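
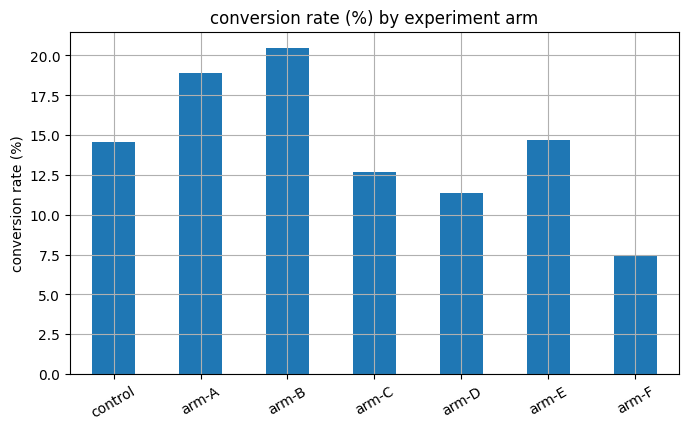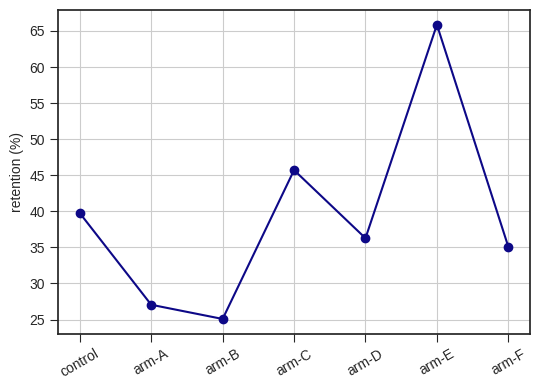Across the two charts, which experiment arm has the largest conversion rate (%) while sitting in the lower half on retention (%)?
arm-B

Chart 2 median retention (%) ≈ 40; below-median experiment arms: arm-A, arm-B, arm-F. Among those, arm-B has the highest conversion rate (%) (≈ 20).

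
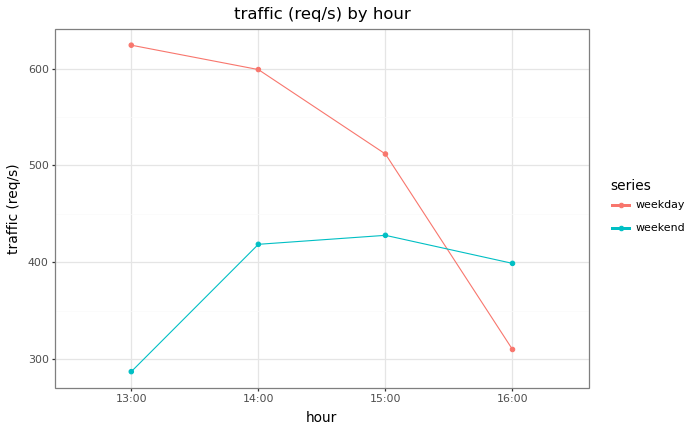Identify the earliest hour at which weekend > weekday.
16:00

15:00: weekend ≈ 450 vs weekday ≈ 500 (not yet); 16:00: weekend ≈ 400 vs weekday ≈ 300 (first crossover).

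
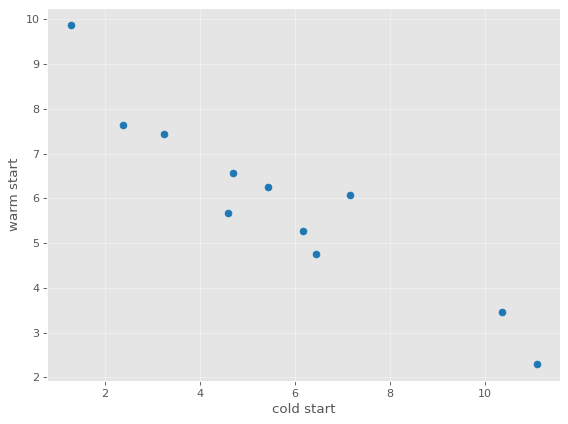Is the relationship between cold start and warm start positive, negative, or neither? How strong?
negative, strong

Points are negatively correlated; strong (|r| ≈ 0.9).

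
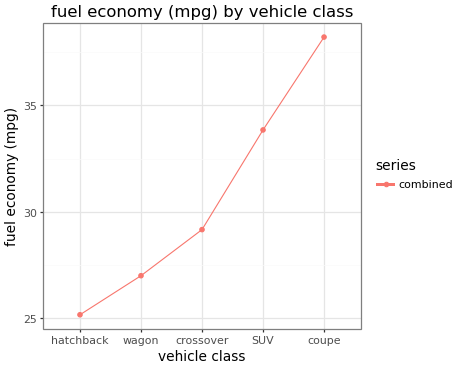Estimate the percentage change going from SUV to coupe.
SUV ≈ 34, coupe ≈ 38; (38 − 34) / 34 ≈ +11.8%.

≈ +11.8%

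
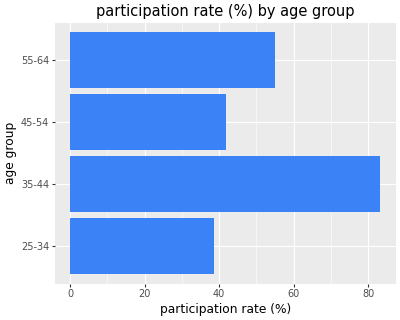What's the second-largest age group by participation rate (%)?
55-64

Top 3: 35-44 ≈ 80, 55-64 ≈ 50, 45-54 ≈ 40.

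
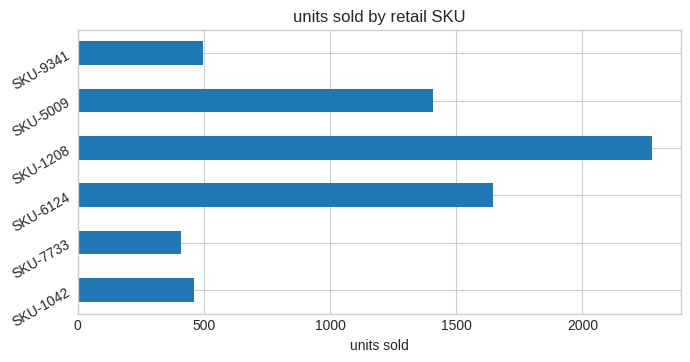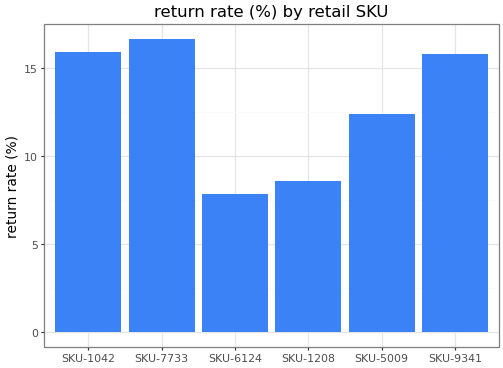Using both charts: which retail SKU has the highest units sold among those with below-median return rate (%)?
Chart 2 median return rate (%) ≈ 14; below-median retail SKUs: SKU-6124, SKU-1208, SKU-5009. Among those, SKU-1208 has the highest units sold (≈ 2500).

SKU-1208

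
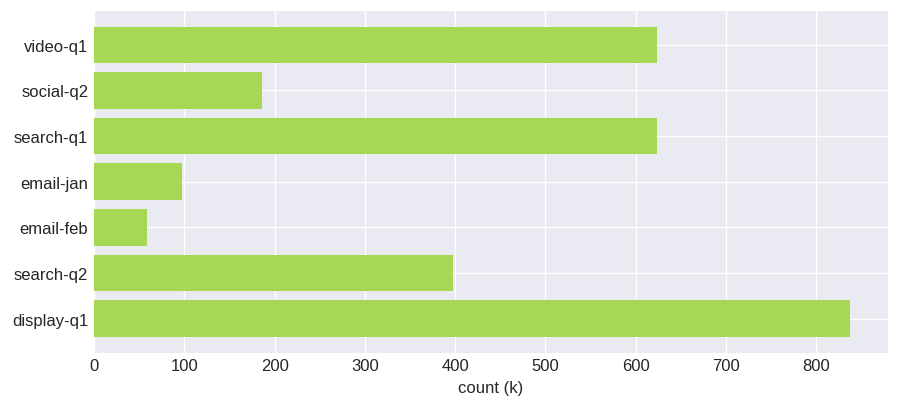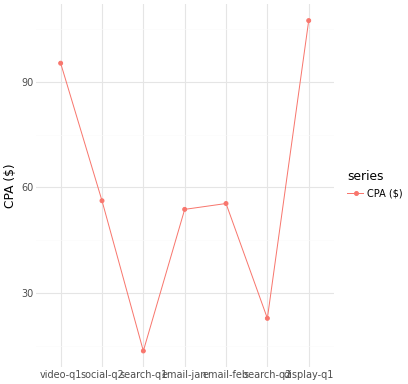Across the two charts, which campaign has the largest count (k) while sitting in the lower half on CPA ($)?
search-q1

Chart 2 median CPA ($) ≈ 60; below-median campaigns: search-q1, email-jan, search-q2. Among those, search-q1 has the highest count (k) (≈ 600).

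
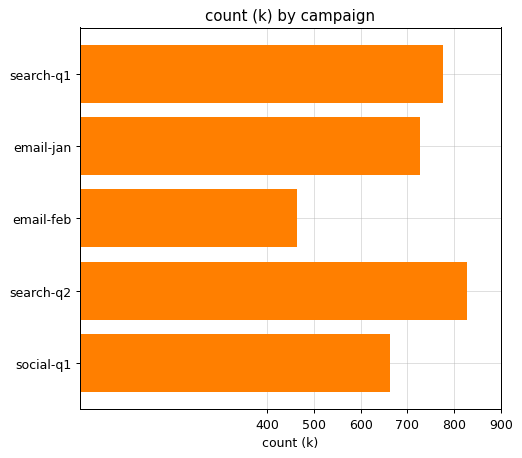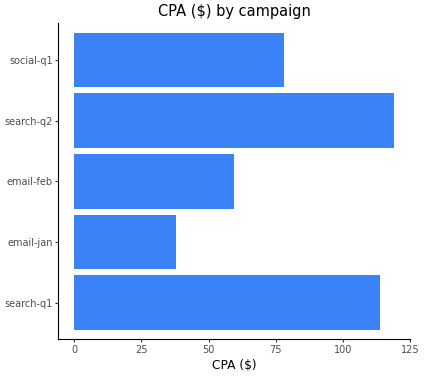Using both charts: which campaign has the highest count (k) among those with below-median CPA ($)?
email-jan

Chart 2 median CPA ($) ≈ 80; below-median campaigns: email-jan, email-feb. Among those, email-jan has the highest count (k) (≈ 700).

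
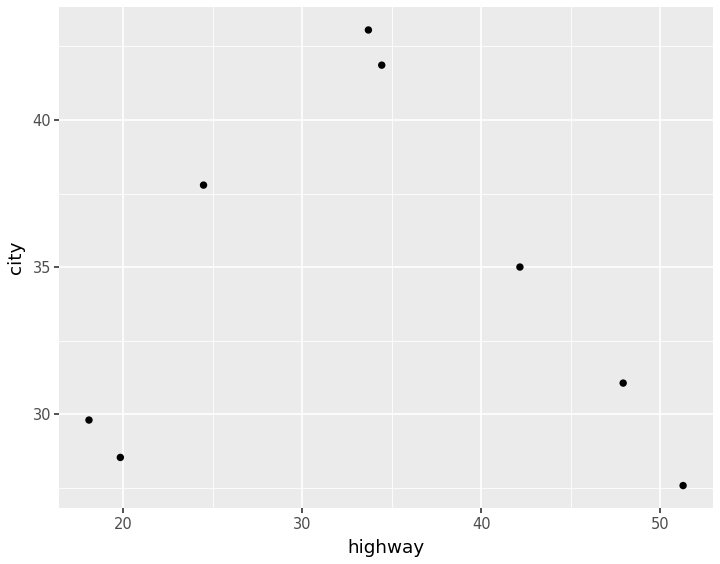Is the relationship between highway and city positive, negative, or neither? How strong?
no clear correlation

Points are roughly uncorrelated; weak (|r| ≈ 0.1).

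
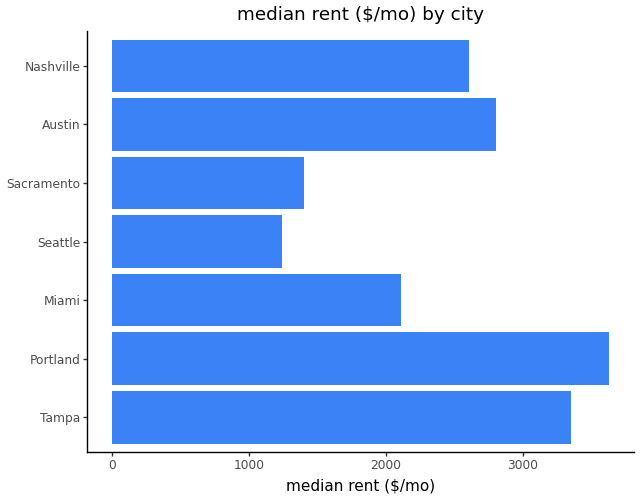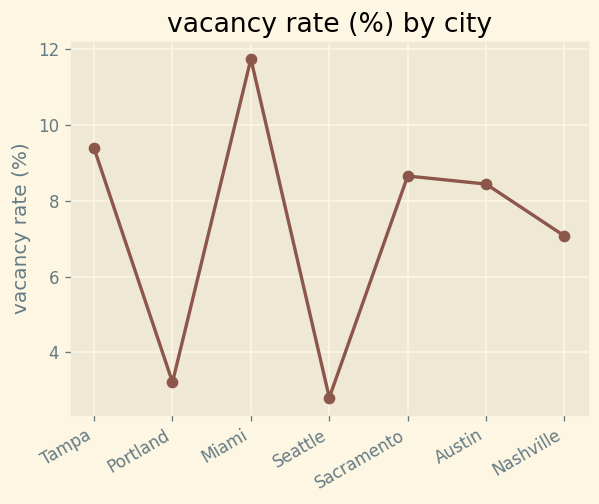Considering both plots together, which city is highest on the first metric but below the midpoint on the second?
Portland

Chart 2 median vacancy rate (%) ≈ 8; below-median cities: Portland, Seattle, Nashville. Among those, Portland has the highest median rent ($/mo) (≈ 3500).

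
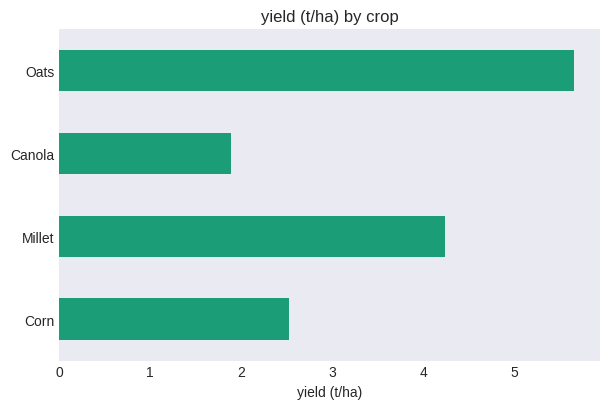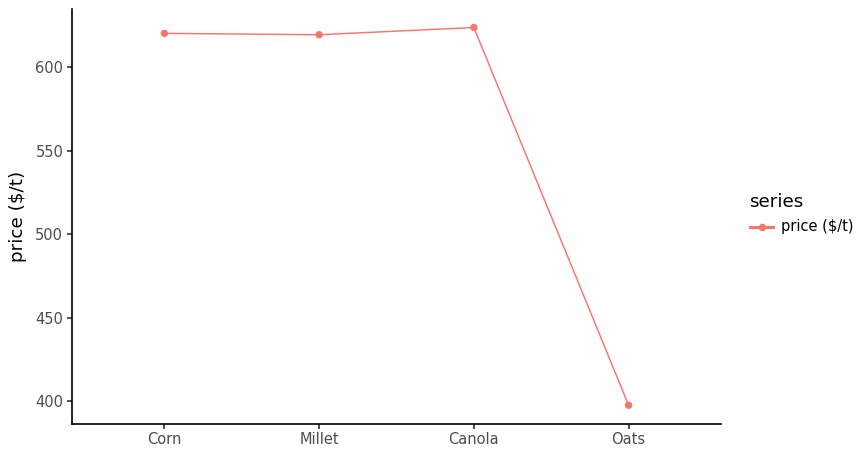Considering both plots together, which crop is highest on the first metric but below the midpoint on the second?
Chart 2 median price ($/t) ≈ 600; below-median crops: Millet, Oats. Among those, Oats has the highest yield (t/ha) (≈ 6).

Oats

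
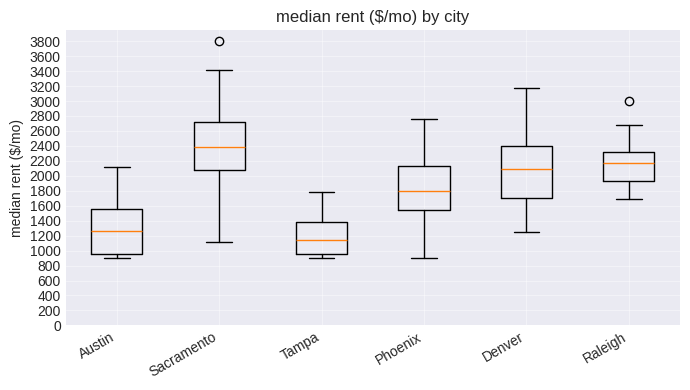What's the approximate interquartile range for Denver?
≈ 600

Q3 ≈ 2400, Q1 ≈ 1800; IQR ≈ 600.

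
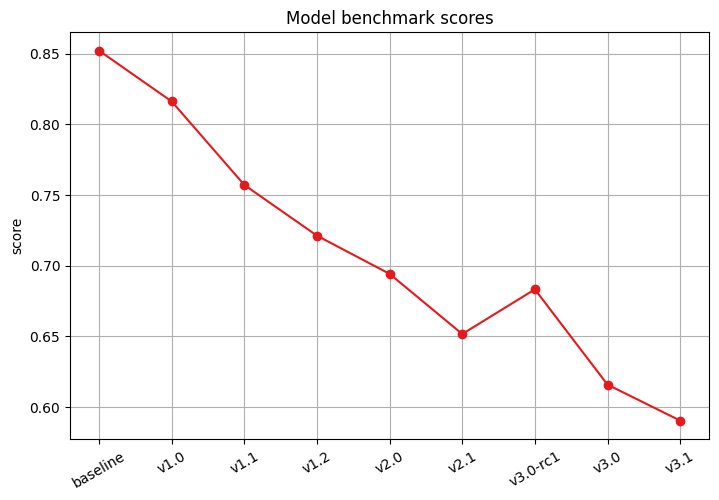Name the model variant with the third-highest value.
Top 4: baseline ≈ 0.85, v1.0 ≈ 0.80, v1.1 ≈ 0.75, v1.2 ≈ 0.70.

v1.1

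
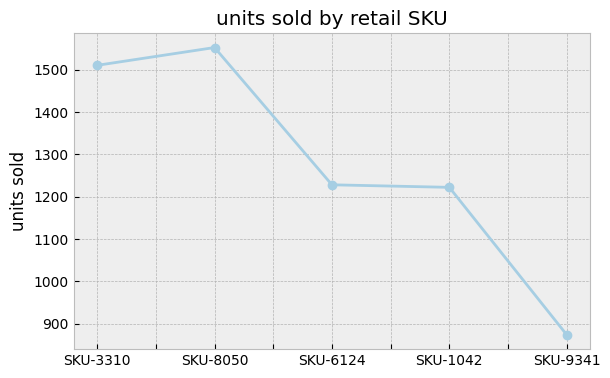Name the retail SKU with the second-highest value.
SKU-3310

Top 3: SKU-8050 ≈ 1600, SKU-3310 ≈ 1500, SKU-6124 ≈ 1200.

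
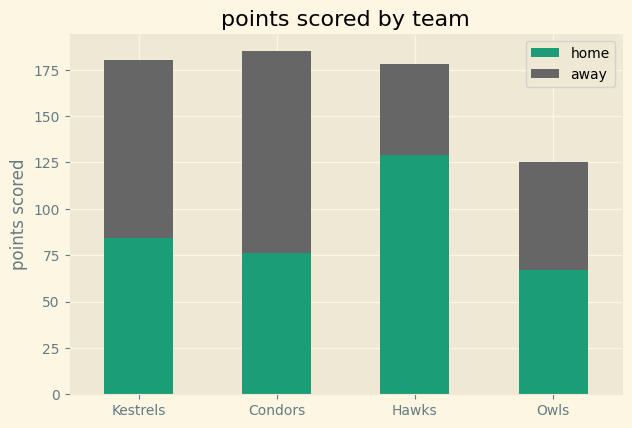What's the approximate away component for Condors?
≈ 100

away top ≈ 180, bottom ≈ 80; segment ≈ 100.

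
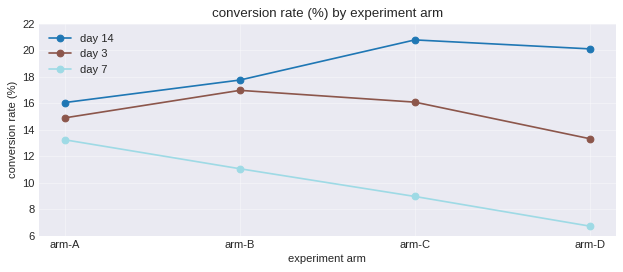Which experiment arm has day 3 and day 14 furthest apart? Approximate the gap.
arm-D, ≈ 6 %

arm-D: day 3 ≈ 14, day 14 ≈ 20 → gap ≈ 6. Next-largest (arm-C) is only ≈ 4.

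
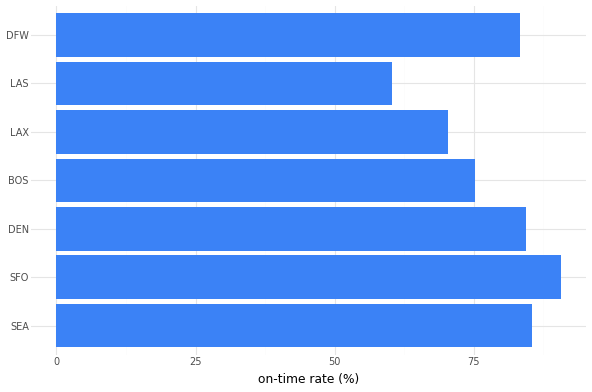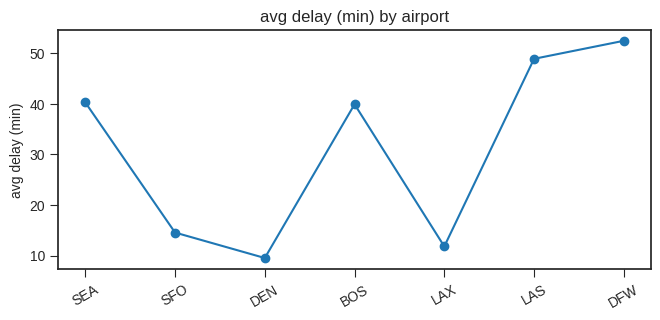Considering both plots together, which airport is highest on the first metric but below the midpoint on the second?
Chart 2 median avg delay (min) ≈ 40; below-median airports: SFO, DEN, LAX. Among those, SFO has the highest on-time rate (%) (≈ 90).

SFO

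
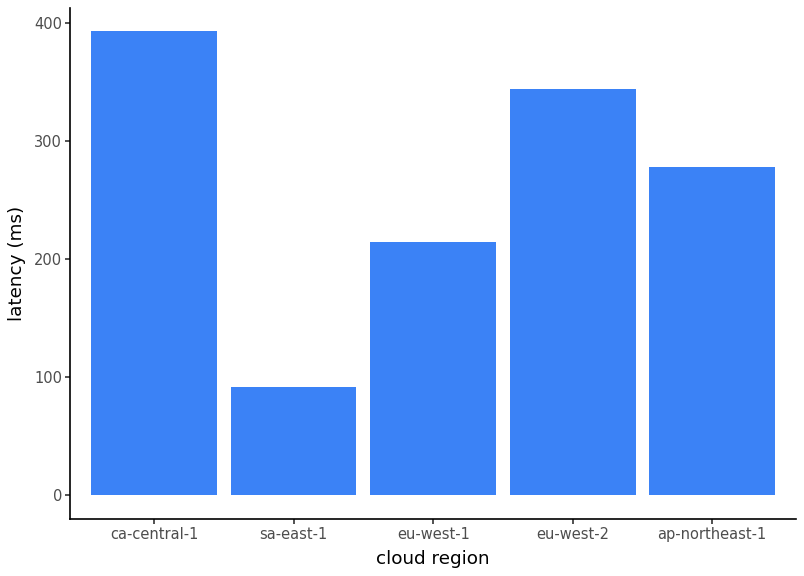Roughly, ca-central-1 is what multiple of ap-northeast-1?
ca-central-1 ≈ 400, ap-northeast-1 ≈ 300; 400/300 ≈ 1.33.

≈ 1.33×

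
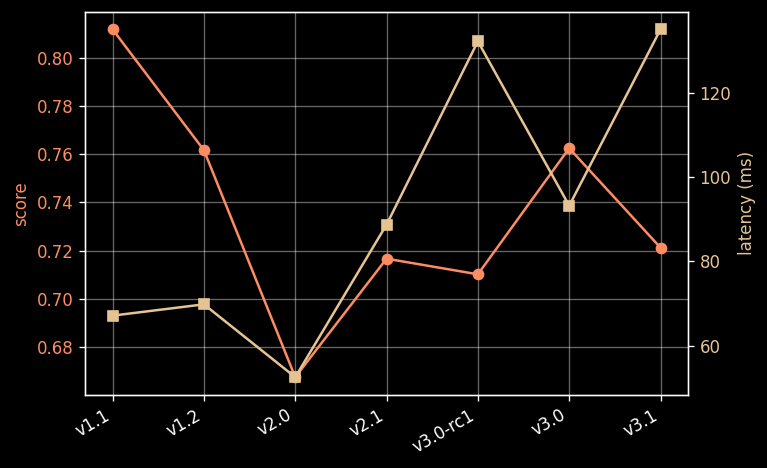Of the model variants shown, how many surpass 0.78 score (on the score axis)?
1

Above 0.78: v1.1.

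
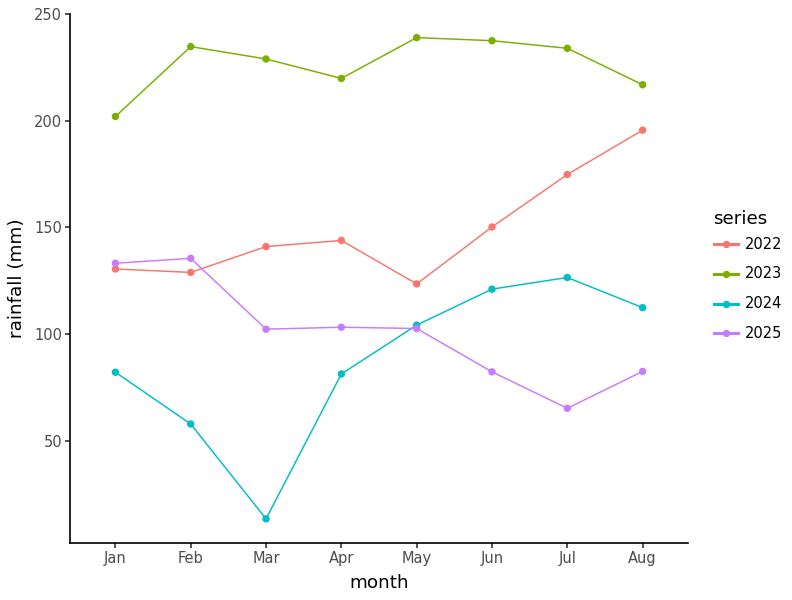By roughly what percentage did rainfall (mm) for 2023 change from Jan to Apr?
Jan ≈ 200, Apr ≈ 220; (220 − 200) / 200 ≈ +10%.

≈ +10%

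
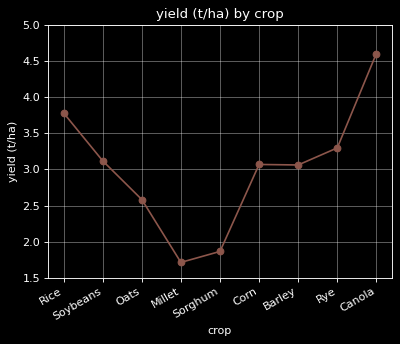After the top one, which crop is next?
Rice

Top 3: Canola ≈ 4.5, Rice ≈ 4.0, Rye ≈ 3.5.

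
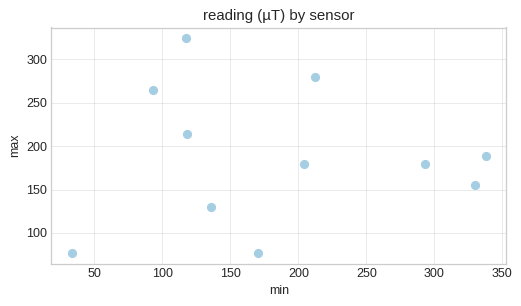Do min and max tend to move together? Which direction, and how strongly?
Points are roughly uncorrelated; weak (|r| ≈ 0.0).

no clear correlation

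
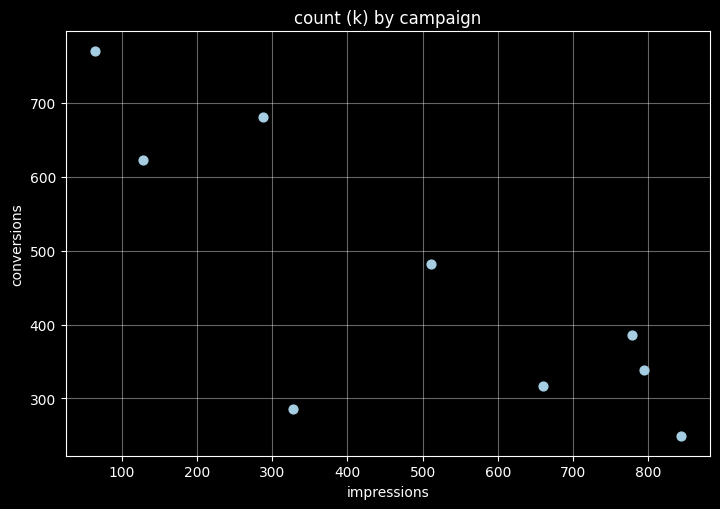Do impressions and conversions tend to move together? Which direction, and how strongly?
negative, strong

Points are negatively correlated; strong (|r| ≈ 0.8).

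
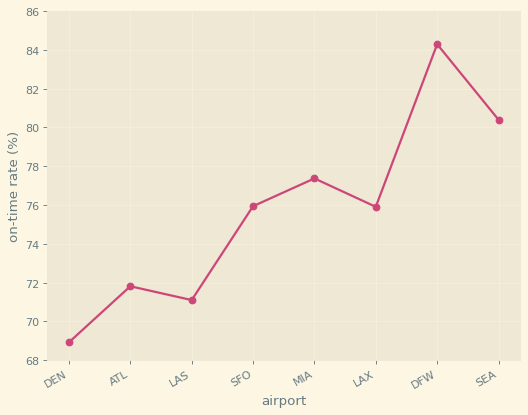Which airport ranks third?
Top 4: DFW ≈ 84, SEA ≈ 80, MIA ≈ 78, SFO ≈ 76.

MIA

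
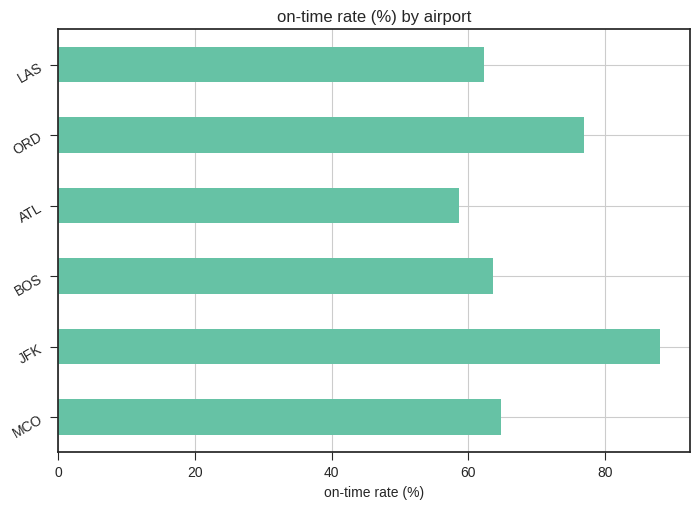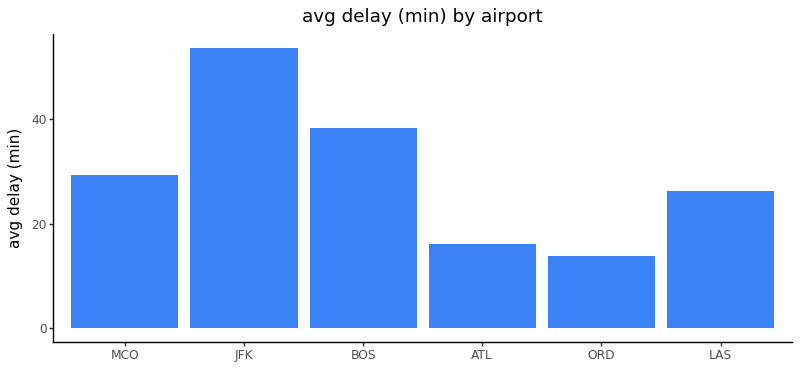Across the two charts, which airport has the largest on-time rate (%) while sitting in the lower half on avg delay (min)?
Chart 2 median avg delay (min) ≈ 30; below-median airports: ATL, ORD, LAS. Among those, ORD has the highest on-time rate (%) (≈ 80).

ORD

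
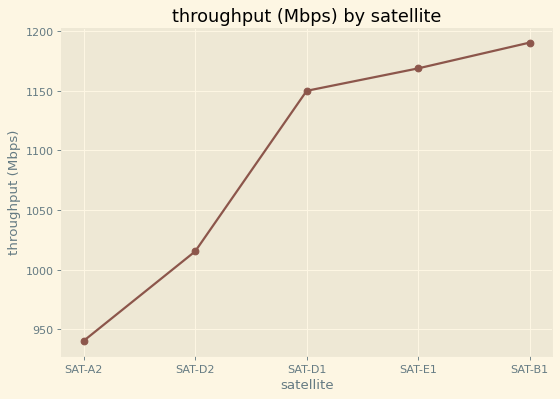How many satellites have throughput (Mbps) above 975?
Above 975: SAT-D2, SAT-D1, SAT-E1, SAT-B1.

4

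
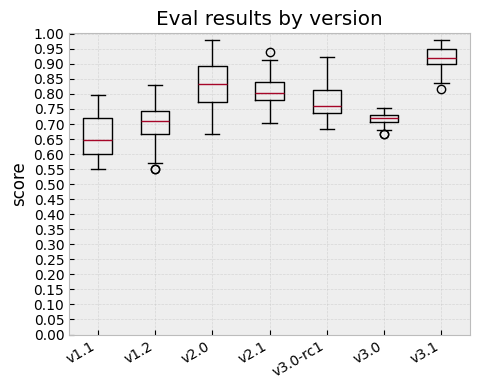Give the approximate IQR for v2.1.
≈ 0.05

Q3 ≈ 0.85, Q1 ≈ 0.80; IQR ≈ 0.05.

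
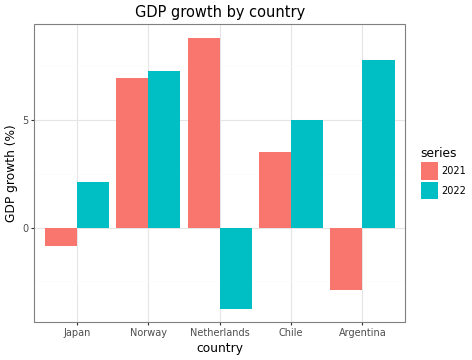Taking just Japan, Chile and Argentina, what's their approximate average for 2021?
≈ 1

(0 + 4 + -2) / 3 ≈ 1.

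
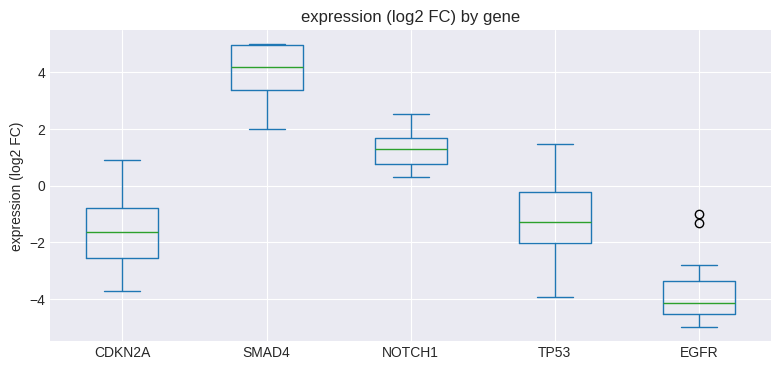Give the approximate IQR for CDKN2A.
Q3 ≈ -1, Q1 ≈ -3; IQR ≈ 2.

≈ 2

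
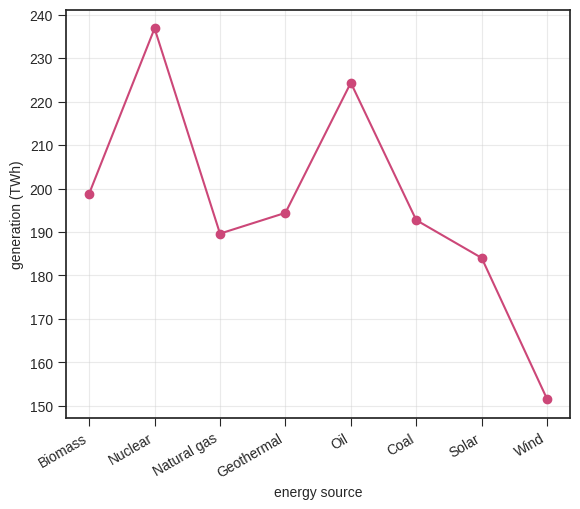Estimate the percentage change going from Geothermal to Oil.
Geothermal ≈ 190, Oil ≈ 220; (220 − 190) / 190 ≈ +15.8%.

≈ +15.8%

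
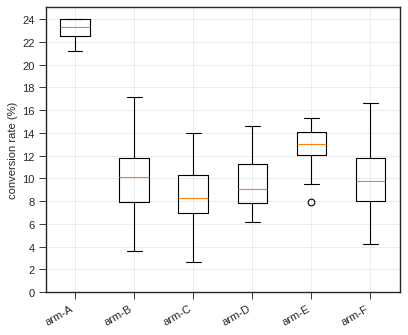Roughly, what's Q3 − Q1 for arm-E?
≈ 2

Q3 ≈ 14, Q1 ≈ 12; IQR ≈ 2.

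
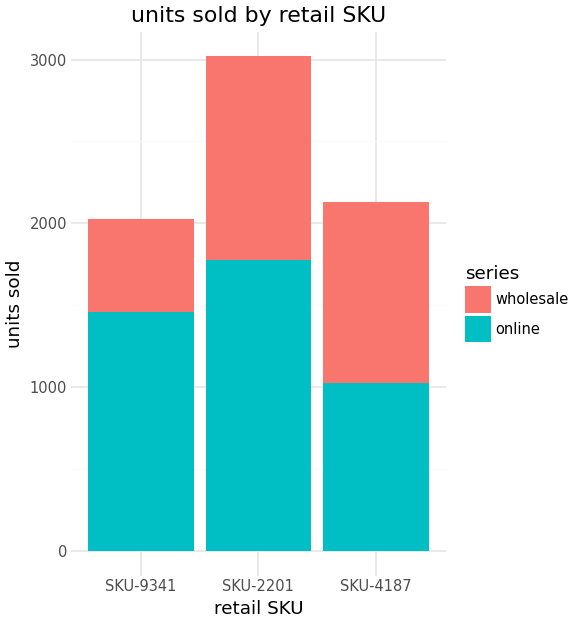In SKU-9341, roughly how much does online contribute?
online top ≈ 1500, bottom ≈ 0; segment ≈ 1500.

≈ 1500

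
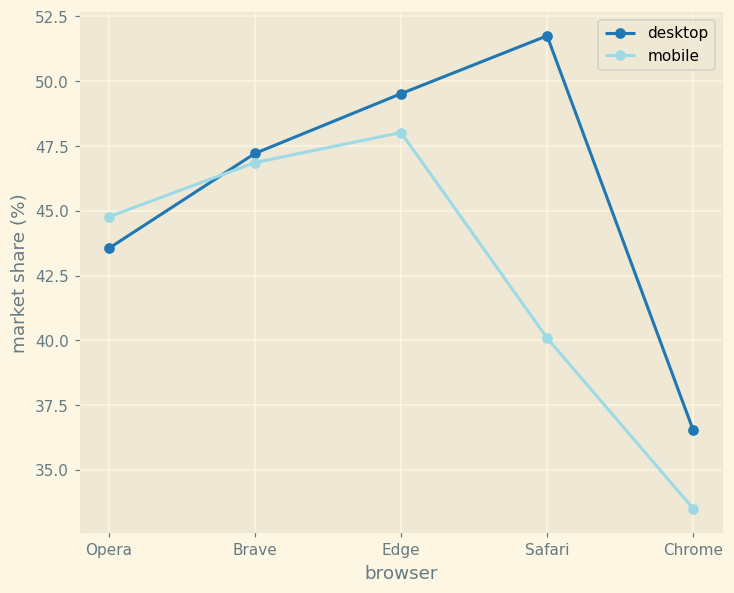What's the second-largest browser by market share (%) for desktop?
Edge

Top 3 for desktop: Safari ≈ 52, Edge ≈ 50, Brave ≈ 48.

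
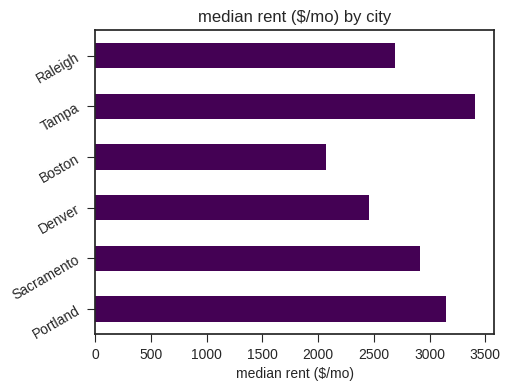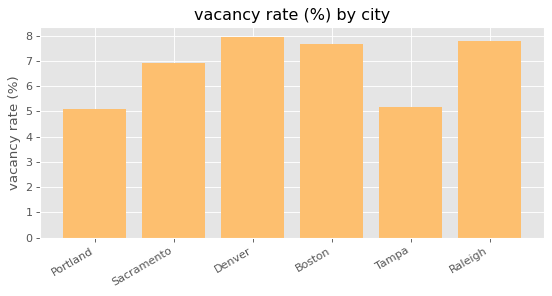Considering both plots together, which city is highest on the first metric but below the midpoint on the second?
Tampa

Chart 2 median vacancy rate (%) ≈ 7; below-median cities: Portland, Sacramento, Tampa. Among those, Tampa has the highest median rent ($/mo) (≈ 3500).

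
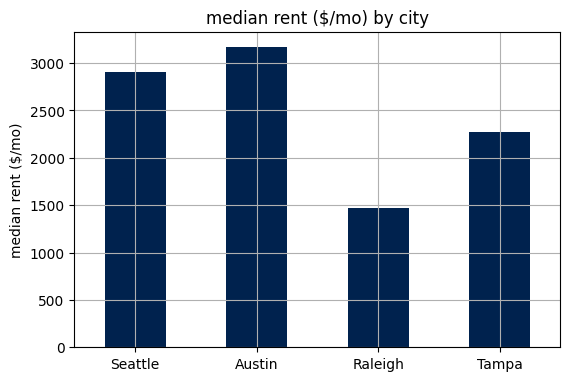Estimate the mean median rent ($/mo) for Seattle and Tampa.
(3000 + 2500) / 2 ≈ 2750.

≈ 2750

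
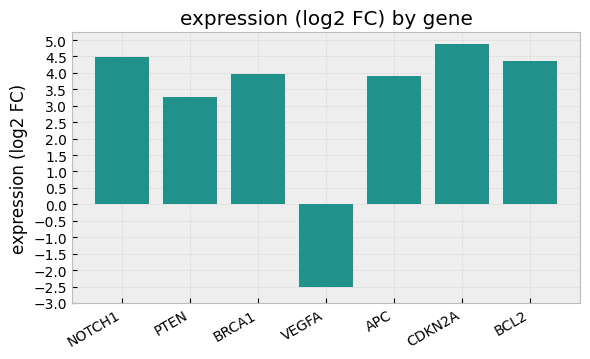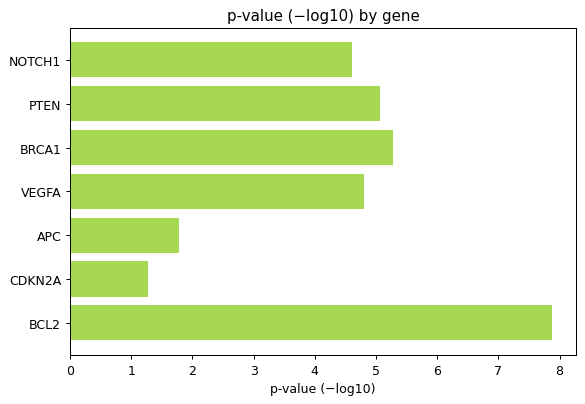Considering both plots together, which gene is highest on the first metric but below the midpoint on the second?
CDKN2A

Chart 2 median p-value (−log10) ≈ 5; below-median genes: NOTCH1, APC, CDKN2A. Among those, CDKN2A has the highest expression (log2 FC) (≈ 5).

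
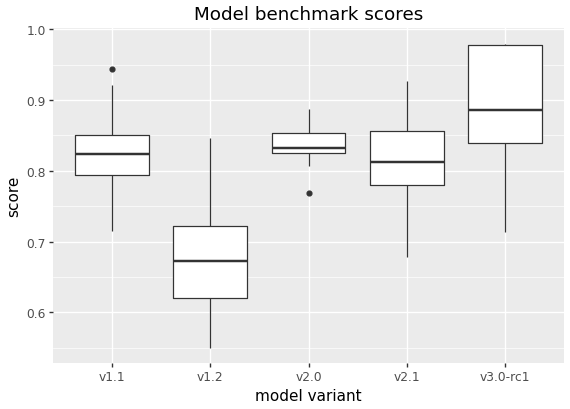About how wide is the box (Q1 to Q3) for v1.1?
≈ 0.05

Q3 ≈ 0.85, Q1 ≈ 0.80; IQR ≈ 0.05.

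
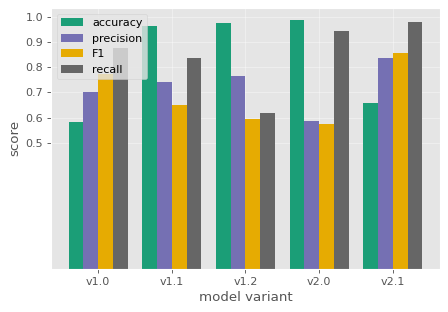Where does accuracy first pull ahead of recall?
v1.0: accuracy ≈ 0.6 vs recall ≈ 0.9 (not yet); v1.1: accuracy ≈ 1.0 vs recall ≈ 0.8 (first crossover).

v1.1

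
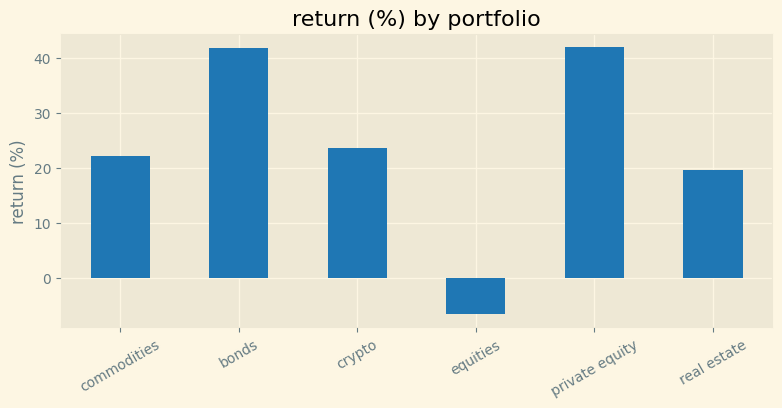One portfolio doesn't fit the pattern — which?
equities ≈ -5; the rest sit between ≈ 20 and ≈ 40.

equities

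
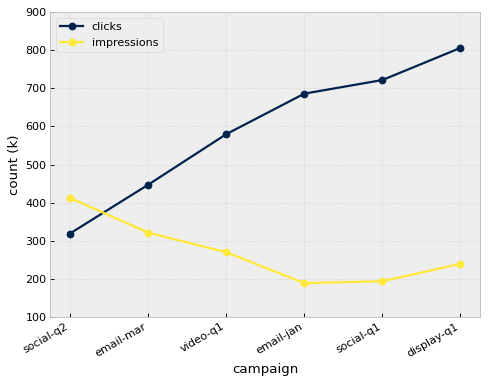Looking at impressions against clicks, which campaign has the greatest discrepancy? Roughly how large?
display-q1, ≈ 600 k

display-q1: impressions ≈ 200, clicks ≈ 800 → gap ≈ 600. Next-largest (social-q1) is only ≈ 500.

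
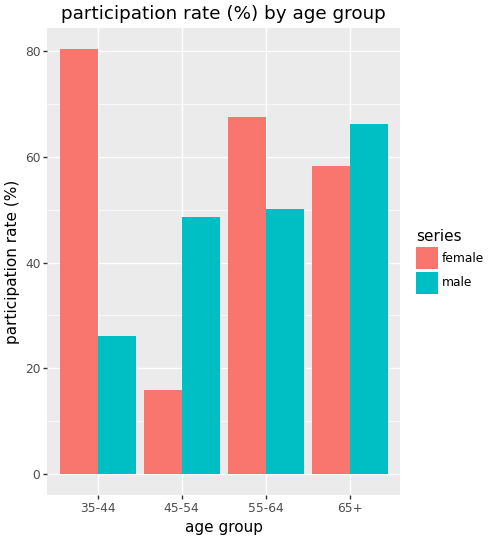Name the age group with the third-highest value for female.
65+

Top 4 for female: 35-44 ≈ 80, 55-64 ≈ 70, 65+ ≈ 60, 45-54 ≈ 20.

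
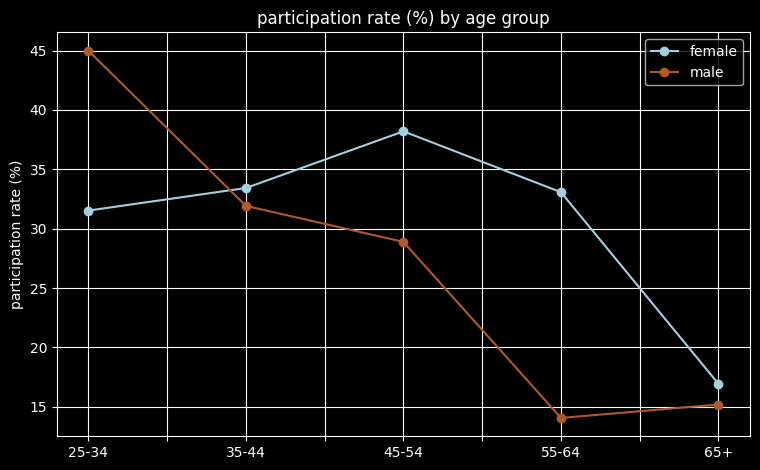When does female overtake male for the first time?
35-44

25-34: female ≈ 30 vs male ≈ 45 (not yet); 35-44: female ≈ 35 vs male ≈ 30 (first crossover).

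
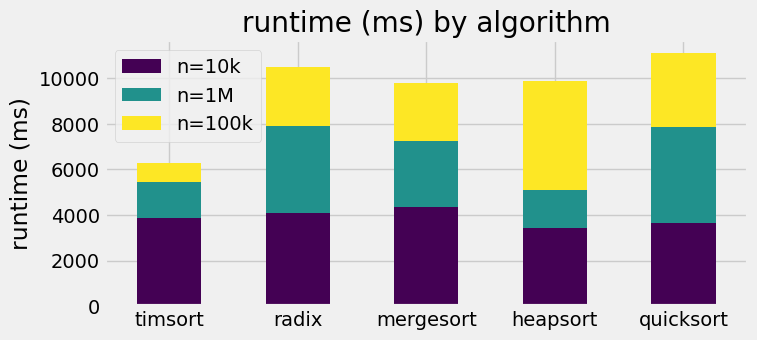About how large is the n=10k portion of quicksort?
≈ 4000

n=10k top ≈ 4000, bottom ≈ 0; segment ≈ 4000.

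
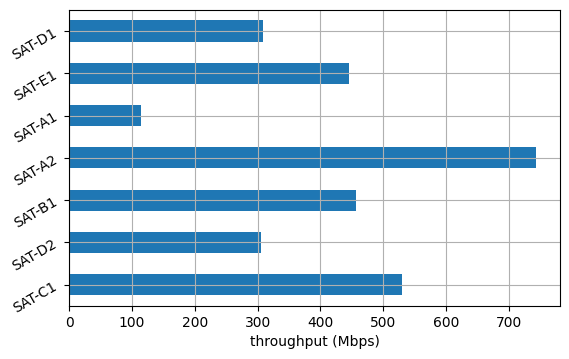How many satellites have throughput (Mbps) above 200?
6

Above 200: SAT-C1, SAT-D2, SAT-B1, SAT-A2, SAT-E1, SAT-D1.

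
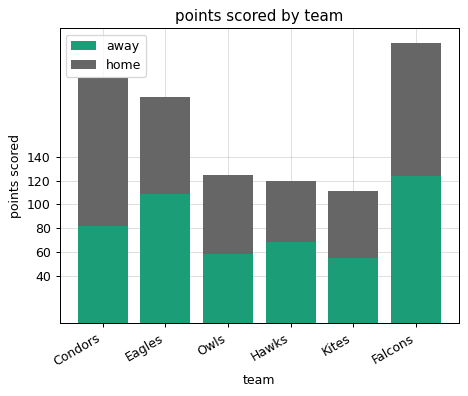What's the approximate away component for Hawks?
away top ≈ 60, bottom ≈ 0; segment ≈ 60.

≈ 60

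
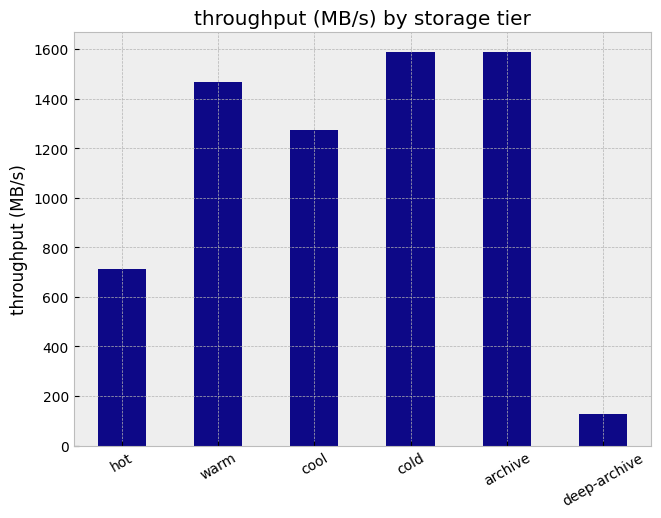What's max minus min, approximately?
Max archive ≈ 1600, min deep-archive ≈ 200; range ≈ 1400.

≈ 1400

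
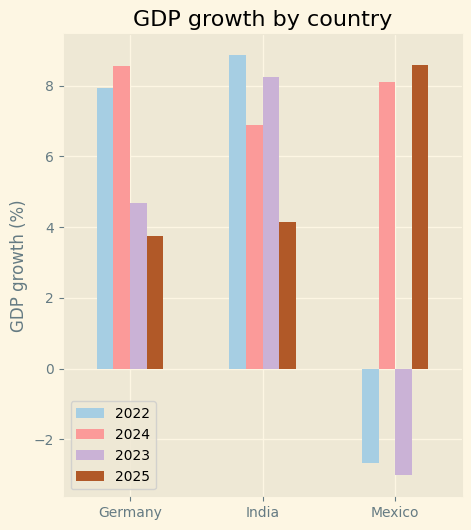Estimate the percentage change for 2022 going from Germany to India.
Germany ≈ 8, India ≈ 9; (9 − 8) / 8 ≈ +12.5%.

≈ +12.5%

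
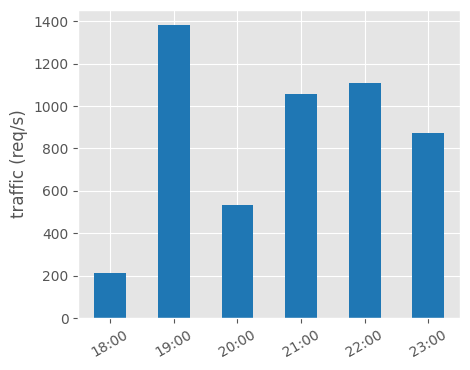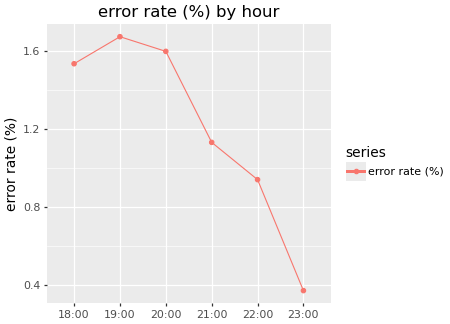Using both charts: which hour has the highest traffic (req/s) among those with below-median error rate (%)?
Chart 2 median error rate (%) ≈ 1.4; below-median hours: 21:00, 22:00, 23:00. Among those, 22:00 has the highest traffic (req/s) (≈ 1200).

22:00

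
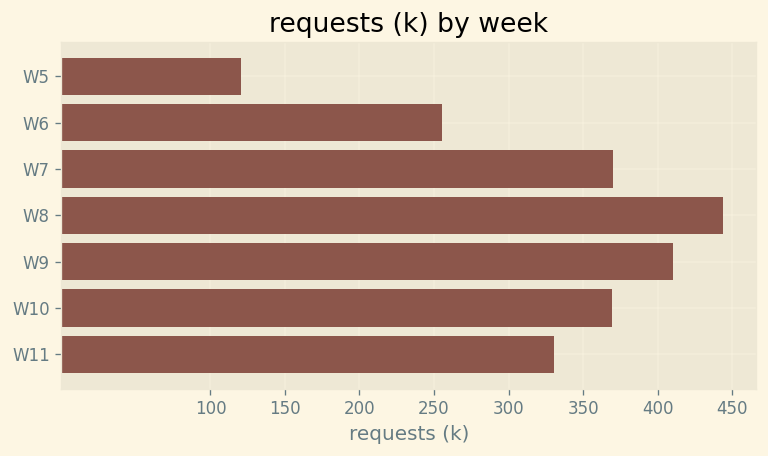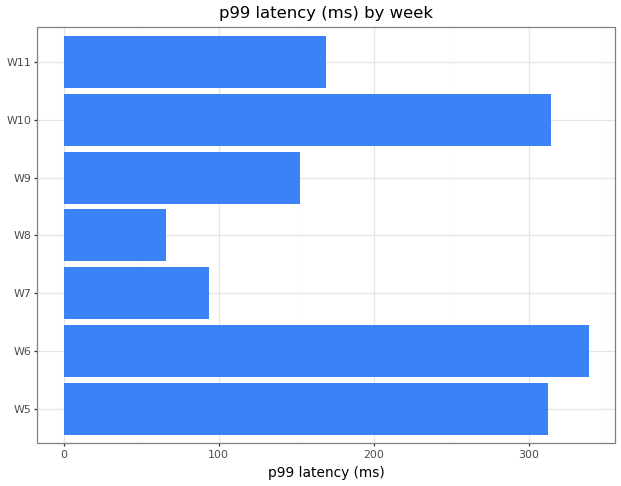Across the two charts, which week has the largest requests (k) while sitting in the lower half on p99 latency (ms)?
Chart 2 median p99 latency (ms) ≈ 150; below-median weeks: W7, W8, W9. Among those, W8 has the highest requests (k) (≈ 450).

W8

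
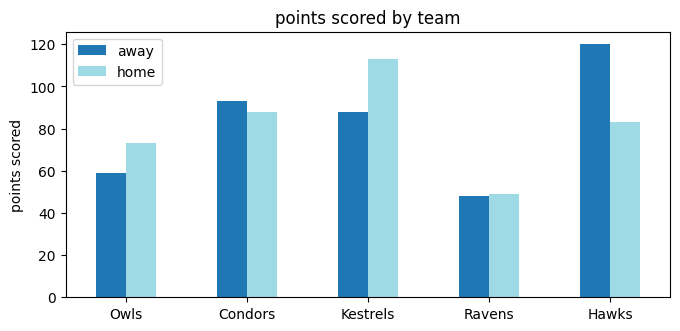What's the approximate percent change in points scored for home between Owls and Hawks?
≈ +14.3%

Owls ≈ 70, Hawks ≈ 80; (80 − 70) / 70 ≈ +14.3%.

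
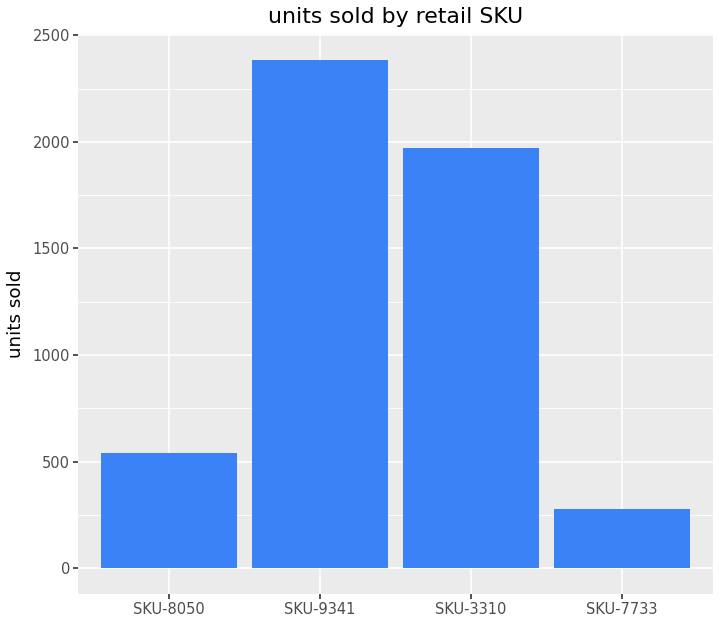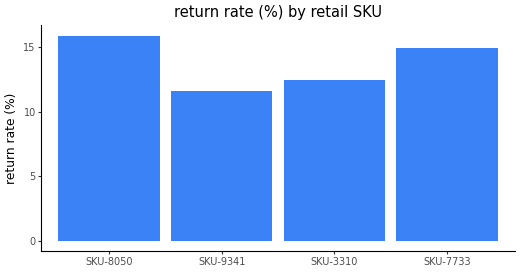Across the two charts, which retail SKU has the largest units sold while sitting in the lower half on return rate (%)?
SKU-9341

Chart 2 median return rate (%) ≈ 14; below-median retail SKUs: SKU-9341, SKU-3310. Among those, SKU-9341 has the highest units sold (≈ 2500).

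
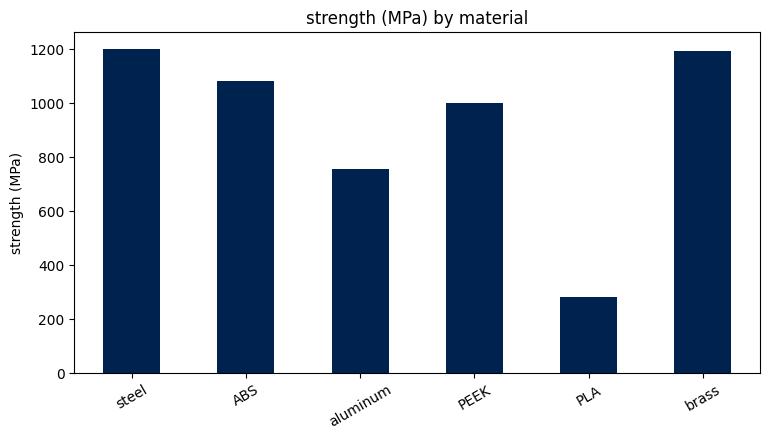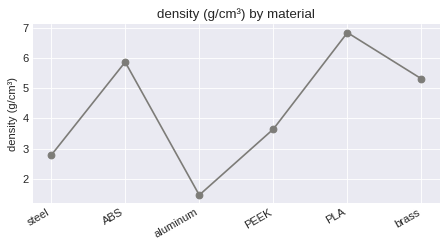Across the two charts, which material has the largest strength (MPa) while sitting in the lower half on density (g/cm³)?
Chart 2 median density (g/cm³) ≈ 4; below-median materials: steel, aluminum, PEEK. Among those, steel has the highest strength (MPa) (≈ 1200).

steel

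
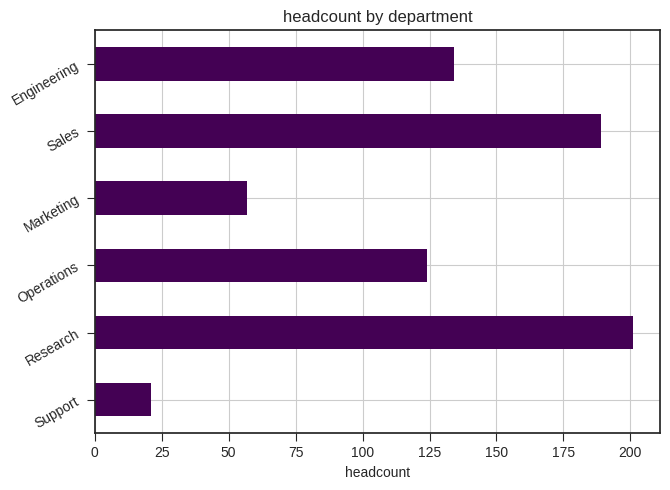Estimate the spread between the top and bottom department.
Max Research ≈ 200, min Support ≈ 20; range ≈ 180.

≈ 180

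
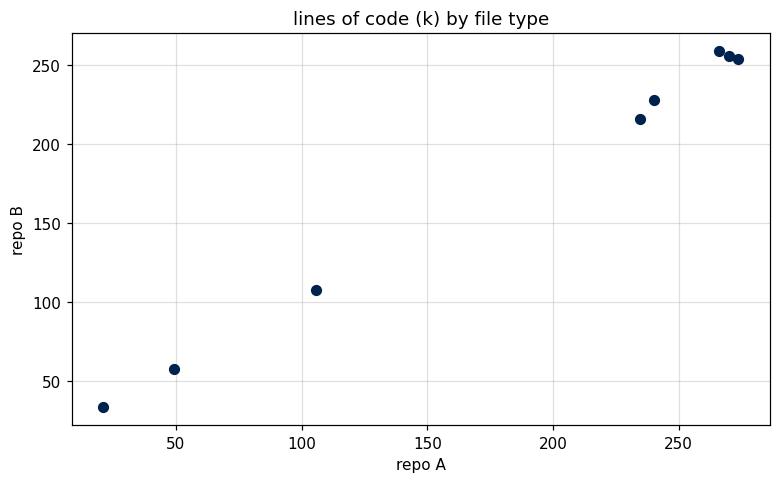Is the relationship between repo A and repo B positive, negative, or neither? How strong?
Points are positively correlated; strong (|r| ≈ 1.0).

positive, strong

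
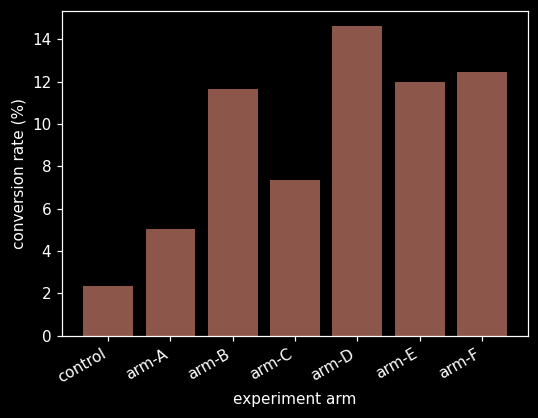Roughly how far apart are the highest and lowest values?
Max arm-D ≈ 14, min control ≈ 2; range ≈ 12.

≈ 12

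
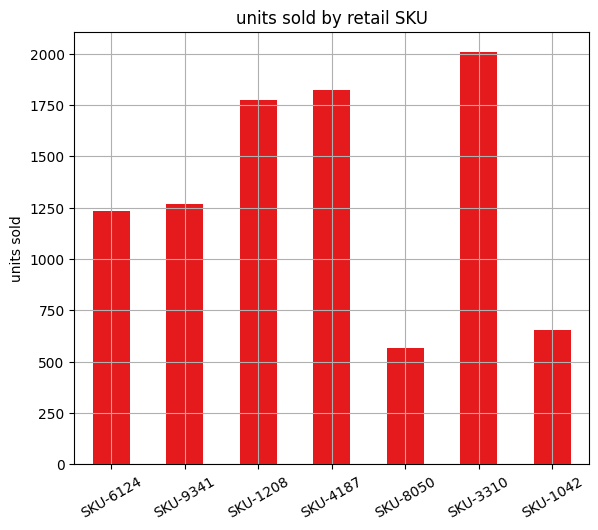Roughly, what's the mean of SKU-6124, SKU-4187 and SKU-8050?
≈ 1200

(1200 + 1800 + 600) / 3 ≈ 1200.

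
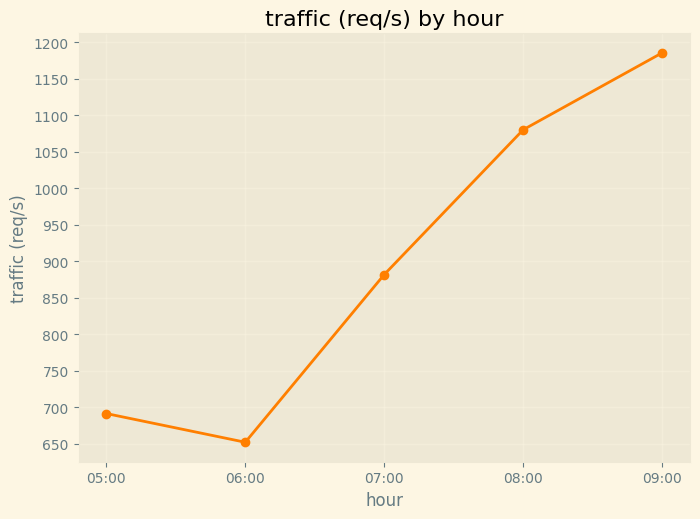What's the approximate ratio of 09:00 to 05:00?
≈ 1.71×

09:00 ≈ 1200, 05:00 ≈ 700; 1200/700 ≈ 1.71.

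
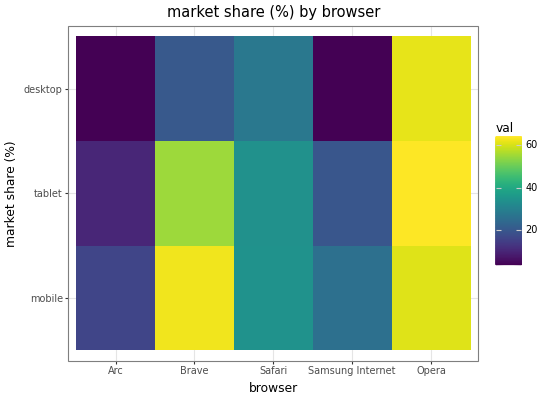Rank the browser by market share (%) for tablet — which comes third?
Top 4 for tablet: Opera ≈ 65, Brave ≈ 55, Safari ≈ 35, Samsung Internet ≈ 20.

Safari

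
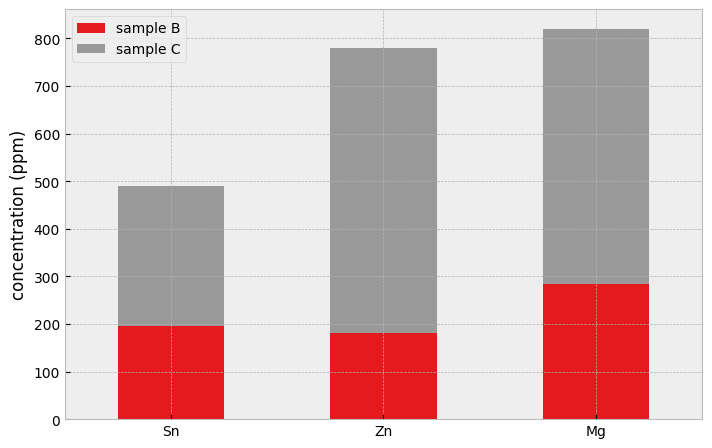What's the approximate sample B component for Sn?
sample B top ≈ 200, bottom ≈ 0; segment ≈ 200.

≈ 200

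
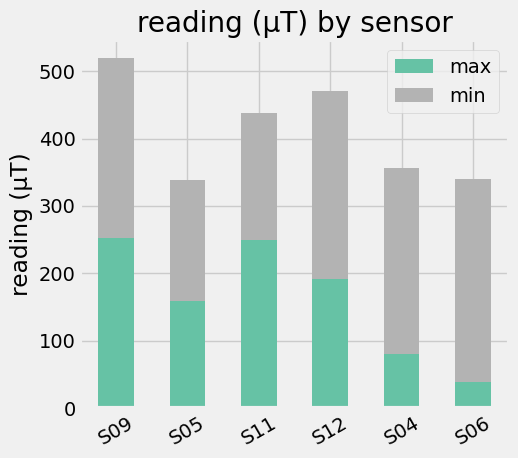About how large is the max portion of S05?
max top ≈ 150, bottom ≈ 0; segment ≈ 150.

≈ 150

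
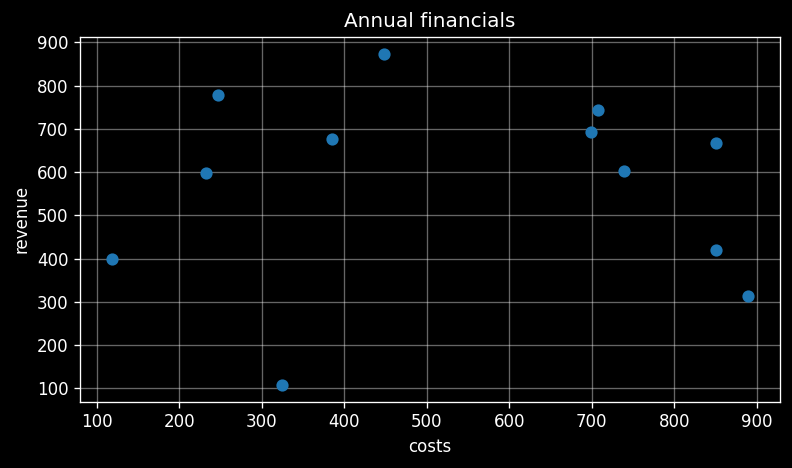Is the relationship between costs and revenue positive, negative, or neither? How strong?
no clear correlation

Points are roughly uncorrelated; weak (|r| ≈ 0.0).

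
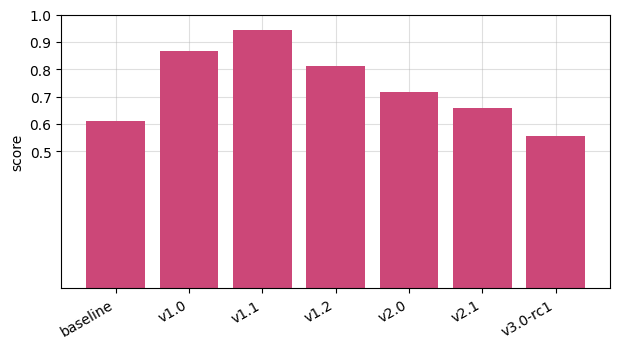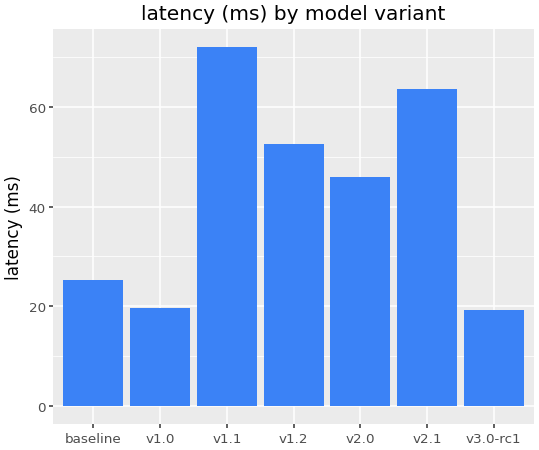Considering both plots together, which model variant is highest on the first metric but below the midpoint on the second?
v1.0

Chart 2 median latency (ms) ≈ 50; below-median model variants: baseline, v1.0, v3.0-rc1. Among those, v1.0 has the highest score (≈ 0.9).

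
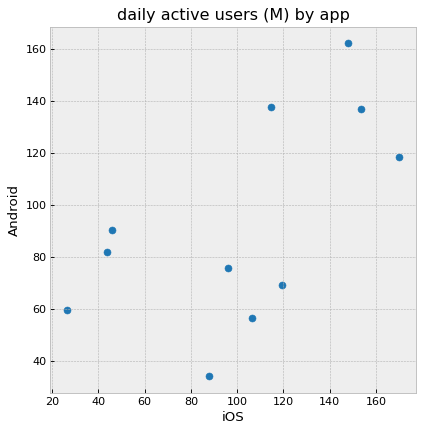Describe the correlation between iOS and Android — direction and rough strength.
positive, moderate

Points are positively correlated; moderate (|r| ≈ 0.6).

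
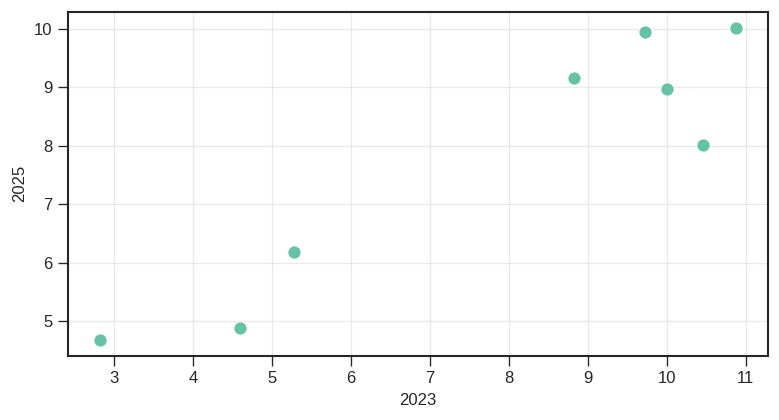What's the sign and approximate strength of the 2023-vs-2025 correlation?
Points are positively correlated; strong (|r| ≈ 0.9).

positive, strong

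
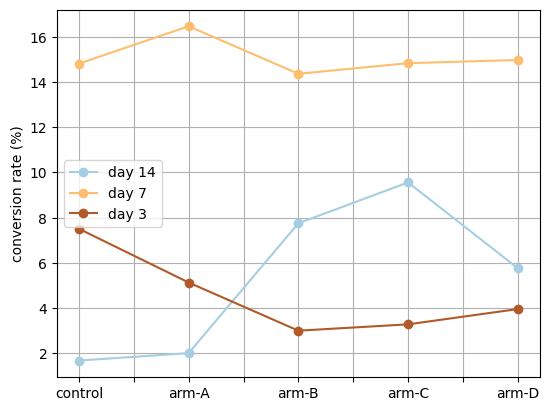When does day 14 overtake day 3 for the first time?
arm-A: day 14 ≈ 2 vs day 3 ≈ 6 (not yet); arm-B: day 14 ≈ 8 vs day 3 ≈ 4 (first crossover).

arm-B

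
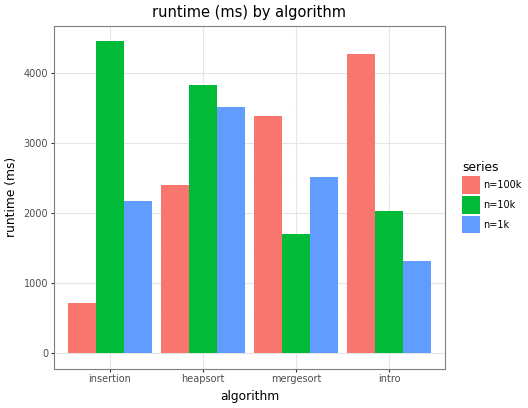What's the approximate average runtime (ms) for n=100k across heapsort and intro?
≈ 3500

(2500 + 4500) / 2 ≈ 3500.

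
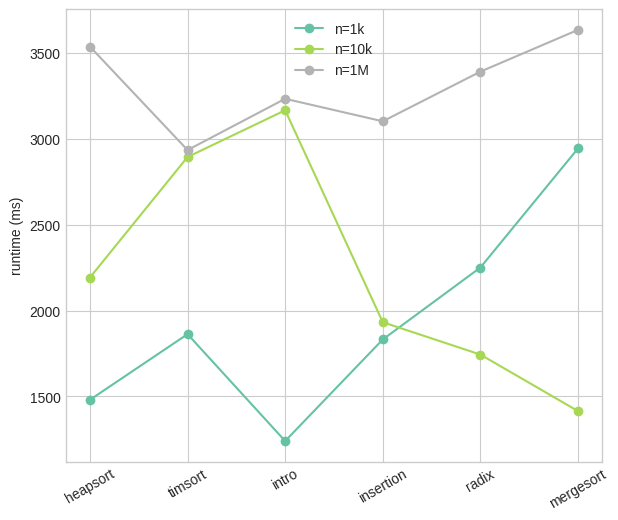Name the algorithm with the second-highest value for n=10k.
timsort

Top 3 for n=10k: intro ≈ 3200, timsort ≈ 2800, heapsort ≈ 2200.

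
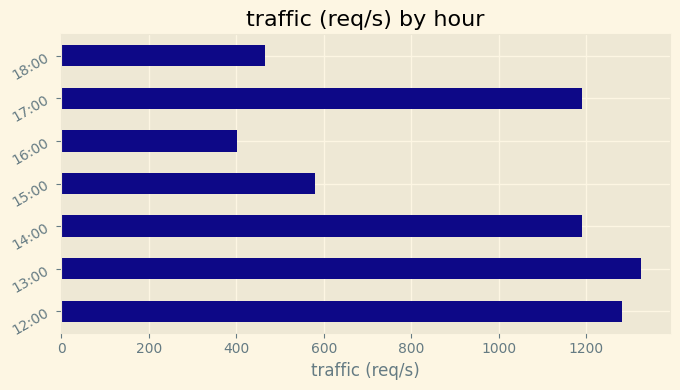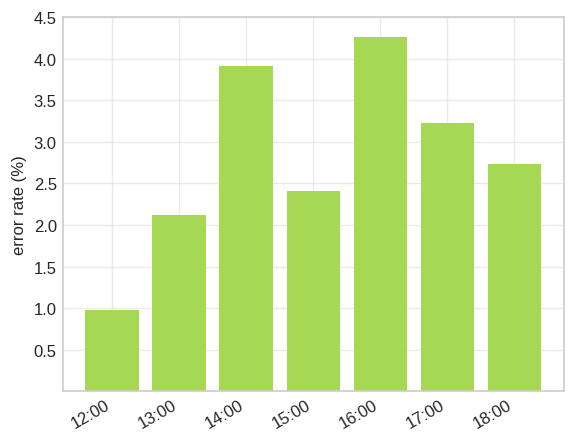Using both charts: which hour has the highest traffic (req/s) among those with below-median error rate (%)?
13:00

Chart 2 median error rate (%) ≈ 2.5; below-median hours: 12:00, 13:00, 15:00. Among those, 13:00 has the highest traffic (req/s) (≈ 1400).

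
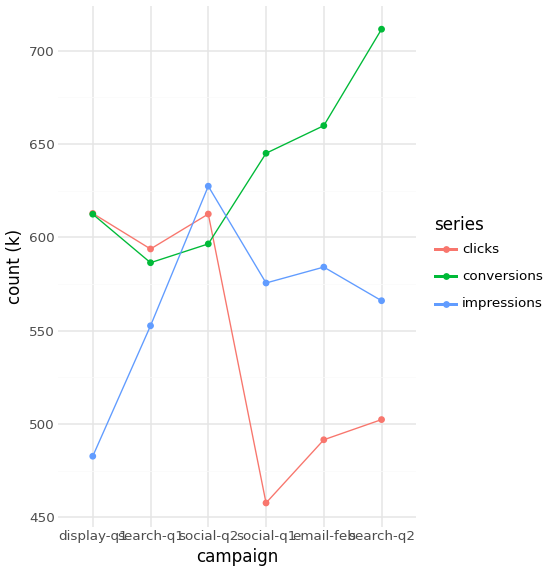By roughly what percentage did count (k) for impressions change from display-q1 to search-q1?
≈ +15.8%

display-q1 ≈ 475, search-q1 ≈ 550; (550 − 475) / 475 ≈ +15.8%.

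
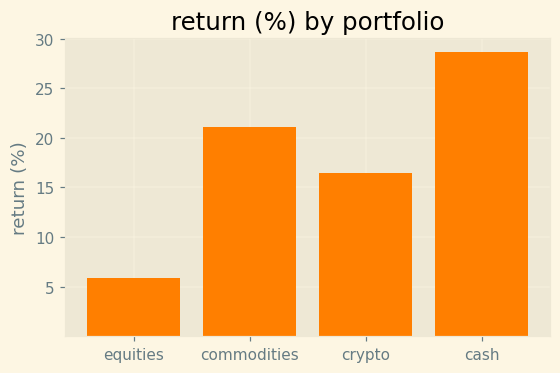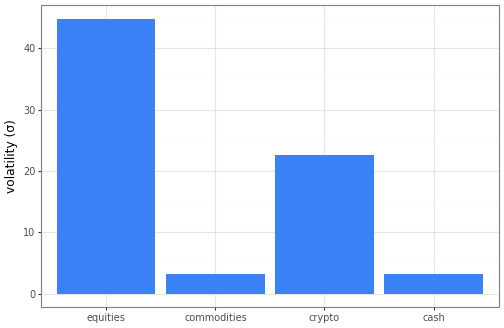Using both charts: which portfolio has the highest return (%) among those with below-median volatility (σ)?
cash

Chart 2 median volatility (σ) ≈ 15; below-median portfolios: commodities, cash. Among those, cash has the highest return (%) (≈ 30).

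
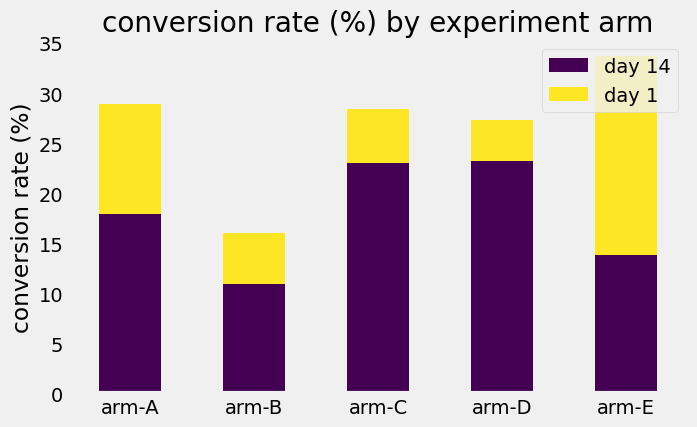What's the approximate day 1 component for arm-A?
day 1 top ≈ 30, bottom ≈ 20; segment ≈ 10.

≈ 10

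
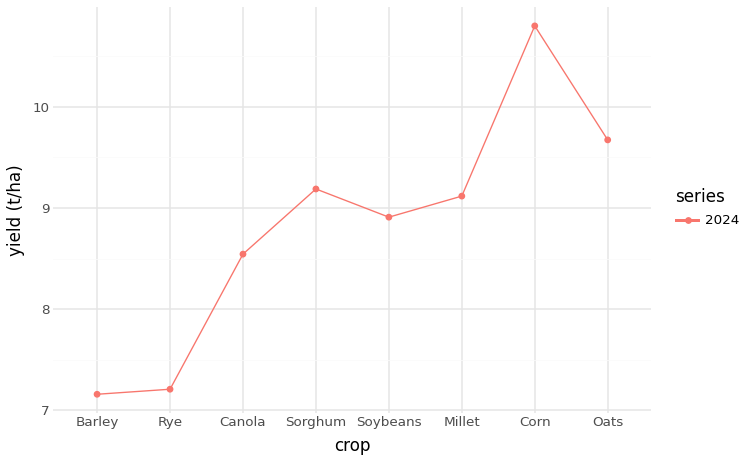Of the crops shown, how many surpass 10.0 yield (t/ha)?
1

Above 10.0: Corn.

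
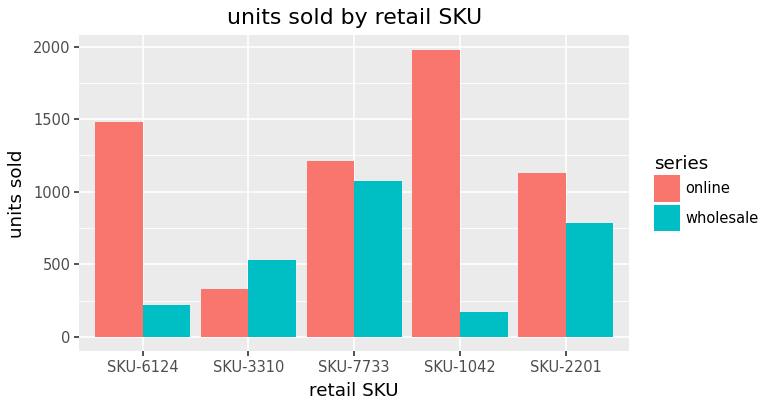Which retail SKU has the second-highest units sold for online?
Top 3 for online: SKU-1042 ≈ 2000, SKU-6124 ≈ 1400, SKU-7733 ≈ 1200.

SKU-6124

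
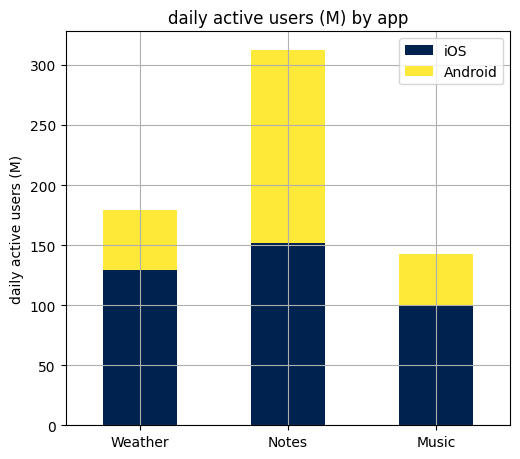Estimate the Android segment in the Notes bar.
≈ 150

Android top ≈ 300, bottom ≈ 150; segment ≈ 150.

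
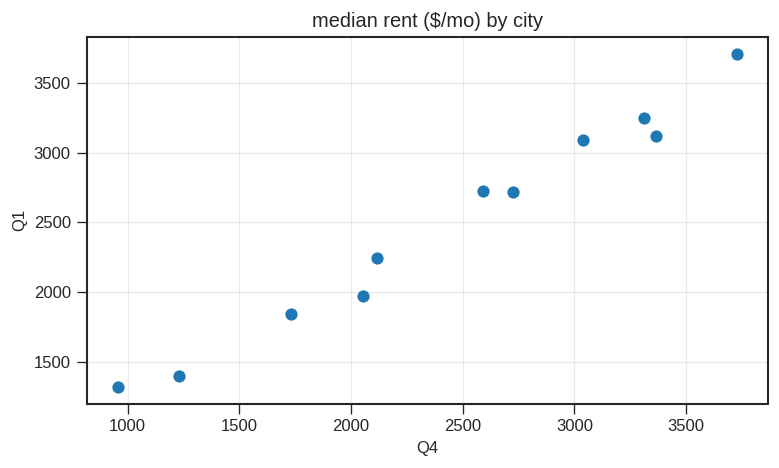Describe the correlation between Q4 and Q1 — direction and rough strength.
Points are positively correlated; strong (|r| ≈ 1.0).

positive, strong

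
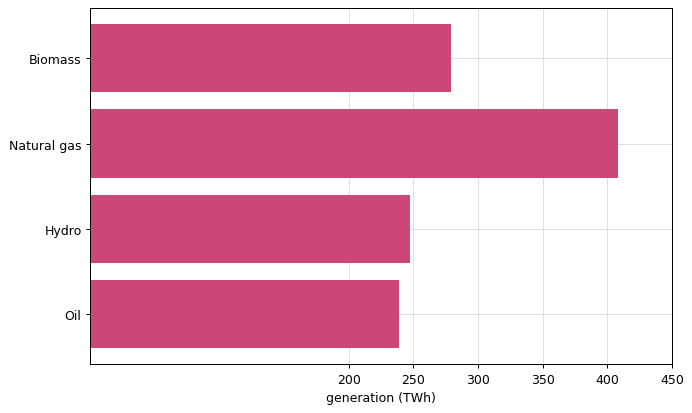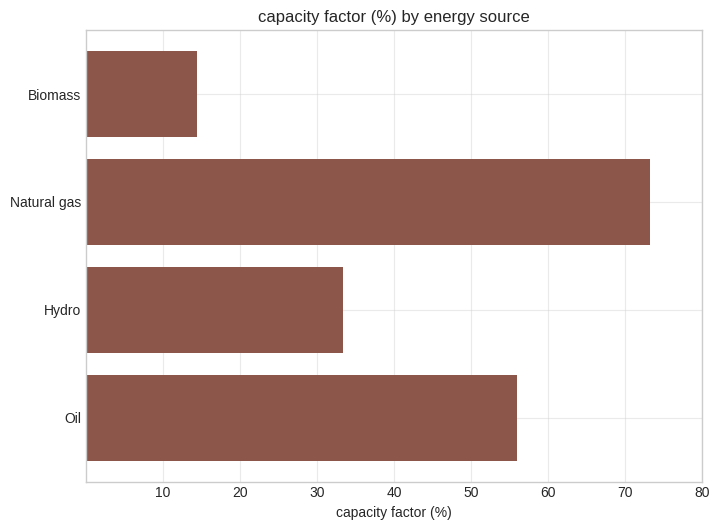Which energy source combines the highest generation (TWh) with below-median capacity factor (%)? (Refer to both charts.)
Chart 2 median capacity factor (%) ≈ 40; below-median energy sources: Biomass, Hydro. Among those, Biomass has the highest generation (TWh) (≈ 300).

Biomass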